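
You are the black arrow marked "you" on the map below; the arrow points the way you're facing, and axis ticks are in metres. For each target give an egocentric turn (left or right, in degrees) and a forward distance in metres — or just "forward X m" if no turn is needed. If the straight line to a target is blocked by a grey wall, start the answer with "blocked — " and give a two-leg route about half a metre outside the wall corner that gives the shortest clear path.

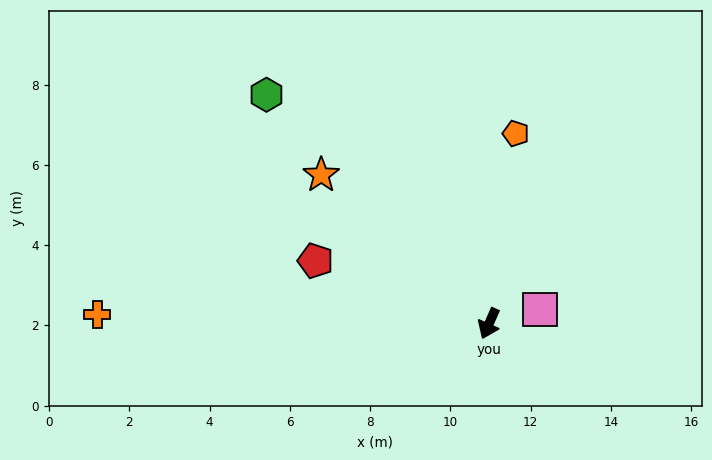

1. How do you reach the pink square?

turn left 129°, forward 1.3 m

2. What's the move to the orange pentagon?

turn right 164°, forward 4.8 m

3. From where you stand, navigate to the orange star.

turn right 108°, forward 5.6 m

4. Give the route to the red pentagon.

turn right 86°, forward 4.6 m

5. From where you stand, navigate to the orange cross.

turn right 68°, forward 9.8 m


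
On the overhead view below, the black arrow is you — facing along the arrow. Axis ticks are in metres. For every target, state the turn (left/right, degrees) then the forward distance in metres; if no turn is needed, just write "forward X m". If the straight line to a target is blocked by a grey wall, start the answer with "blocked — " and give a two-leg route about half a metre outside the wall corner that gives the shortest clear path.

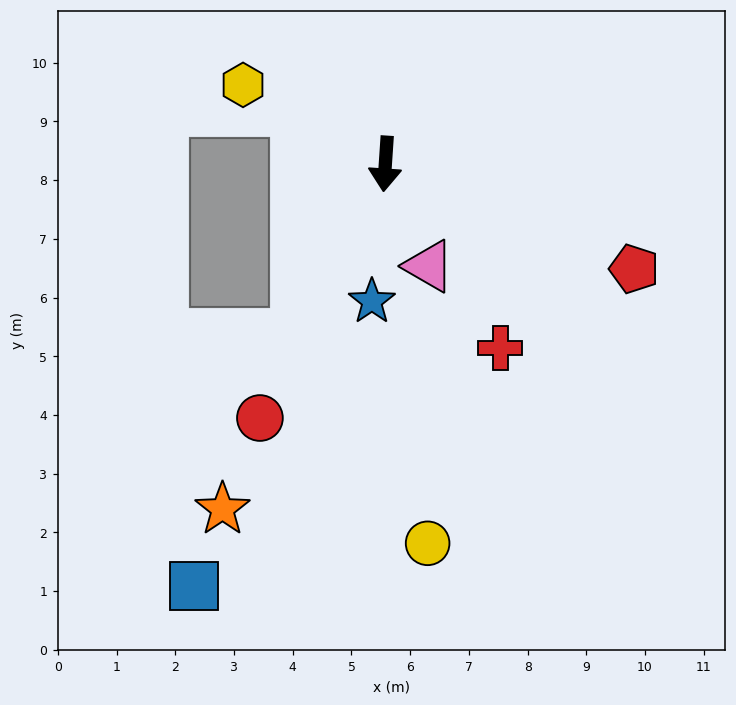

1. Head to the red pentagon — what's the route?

turn left 71°, forward 4.6 m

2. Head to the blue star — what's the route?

forward 2.4 m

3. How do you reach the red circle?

turn right 22°, forward 4.8 m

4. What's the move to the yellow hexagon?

turn right 115°, forward 2.8 m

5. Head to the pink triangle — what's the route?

turn left 27°, forward 1.9 m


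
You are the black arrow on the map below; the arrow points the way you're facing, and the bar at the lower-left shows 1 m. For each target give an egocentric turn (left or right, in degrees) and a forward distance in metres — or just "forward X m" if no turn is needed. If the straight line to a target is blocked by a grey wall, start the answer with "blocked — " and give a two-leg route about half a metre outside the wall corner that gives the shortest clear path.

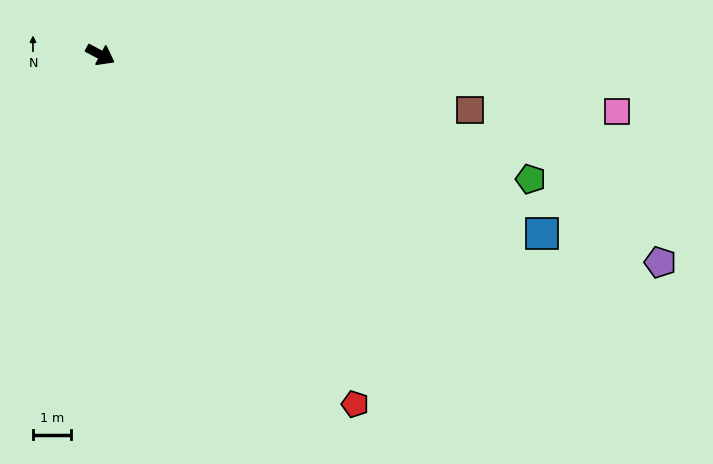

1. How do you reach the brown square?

turn left 20°, forward 9.8 m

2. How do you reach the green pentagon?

turn left 12°, forward 11.7 m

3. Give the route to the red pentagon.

turn right 26°, forward 11.3 m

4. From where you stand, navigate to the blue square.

turn left 6°, forward 12.5 m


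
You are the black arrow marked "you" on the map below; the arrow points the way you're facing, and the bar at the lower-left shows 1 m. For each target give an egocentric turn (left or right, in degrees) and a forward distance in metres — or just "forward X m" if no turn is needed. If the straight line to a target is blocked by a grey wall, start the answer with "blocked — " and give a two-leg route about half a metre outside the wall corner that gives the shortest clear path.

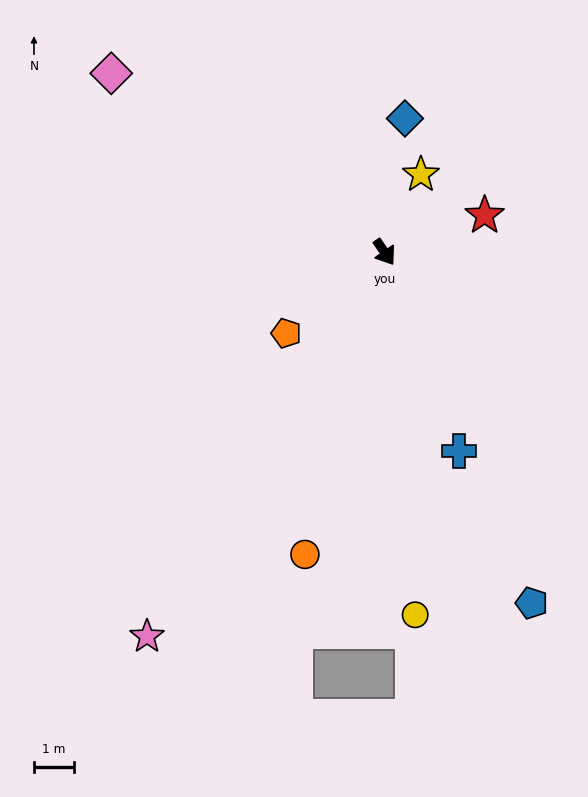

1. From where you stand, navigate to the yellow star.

turn left 121°, forward 2.1 m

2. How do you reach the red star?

turn left 76°, forward 2.6 m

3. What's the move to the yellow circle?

turn right 30°, forward 9.0 m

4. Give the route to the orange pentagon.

turn right 85°, forward 3.2 m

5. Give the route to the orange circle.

turn right 49°, forward 7.7 m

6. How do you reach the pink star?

turn right 66°, forward 11.2 m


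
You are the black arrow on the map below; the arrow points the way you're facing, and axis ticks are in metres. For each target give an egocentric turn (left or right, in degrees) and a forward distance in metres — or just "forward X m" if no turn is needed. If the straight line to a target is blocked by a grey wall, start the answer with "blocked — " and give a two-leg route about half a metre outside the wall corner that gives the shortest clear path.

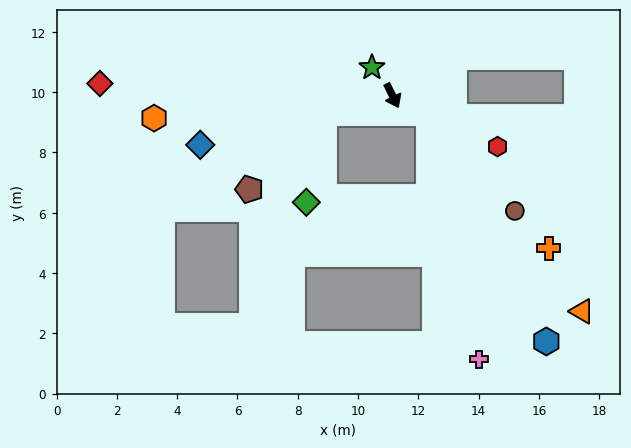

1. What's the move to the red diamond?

turn right 119°, forward 9.7 m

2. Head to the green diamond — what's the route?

blocked — turn right 102°, forward 2.3 m, then turn left 64°, forward 3.0 m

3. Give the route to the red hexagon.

turn left 38°, forward 3.9 m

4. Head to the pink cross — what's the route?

blocked — turn left 38°, forward 1.3 m, then turn right 53°, forward 8.3 m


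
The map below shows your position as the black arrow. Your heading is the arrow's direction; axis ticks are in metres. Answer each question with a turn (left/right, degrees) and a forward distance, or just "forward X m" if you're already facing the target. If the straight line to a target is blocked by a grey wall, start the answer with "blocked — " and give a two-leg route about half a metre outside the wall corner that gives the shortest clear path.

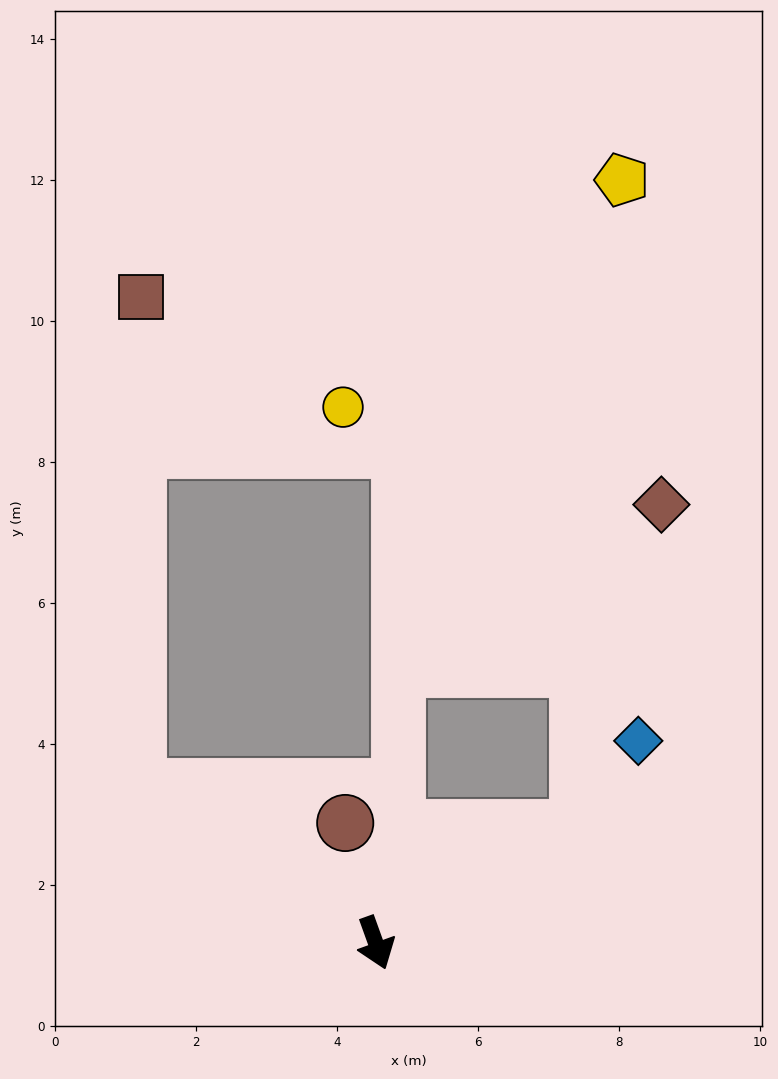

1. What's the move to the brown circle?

turn left 174°, forward 1.8 m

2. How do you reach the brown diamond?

blocked — turn left 99°, forward 3.3 m, then turn left 47°, forward 4.8 m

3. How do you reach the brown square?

blocked — turn right 142°, forward 4.0 m, then turn right 58°, forward 7.0 m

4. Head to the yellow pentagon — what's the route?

blocked — turn left 99°, forward 3.3 m, then turn left 57°, forward 9.2 m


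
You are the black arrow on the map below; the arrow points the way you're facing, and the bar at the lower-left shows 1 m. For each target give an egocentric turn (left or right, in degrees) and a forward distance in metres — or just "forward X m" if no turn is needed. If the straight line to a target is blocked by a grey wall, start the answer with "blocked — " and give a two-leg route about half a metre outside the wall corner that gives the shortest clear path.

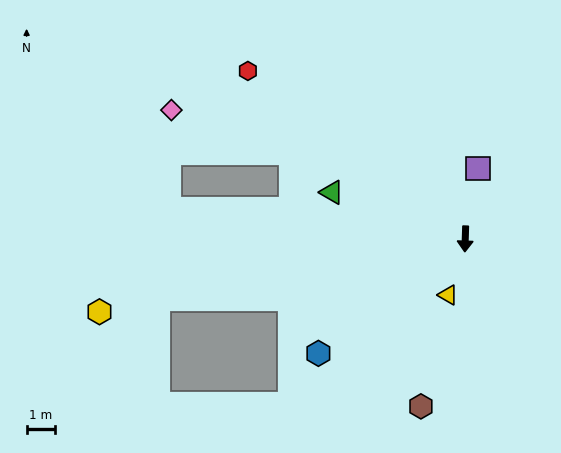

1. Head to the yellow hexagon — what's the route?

turn right 77°, forward 13.2 m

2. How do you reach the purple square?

turn left 172°, forward 2.5 m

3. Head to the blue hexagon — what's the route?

turn right 50°, forward 6.6 m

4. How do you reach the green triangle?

turn right 107°, forward 5.0 m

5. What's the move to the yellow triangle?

turn right 15°, forward 2.1 m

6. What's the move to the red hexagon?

turn right 126°, forward 9.7 m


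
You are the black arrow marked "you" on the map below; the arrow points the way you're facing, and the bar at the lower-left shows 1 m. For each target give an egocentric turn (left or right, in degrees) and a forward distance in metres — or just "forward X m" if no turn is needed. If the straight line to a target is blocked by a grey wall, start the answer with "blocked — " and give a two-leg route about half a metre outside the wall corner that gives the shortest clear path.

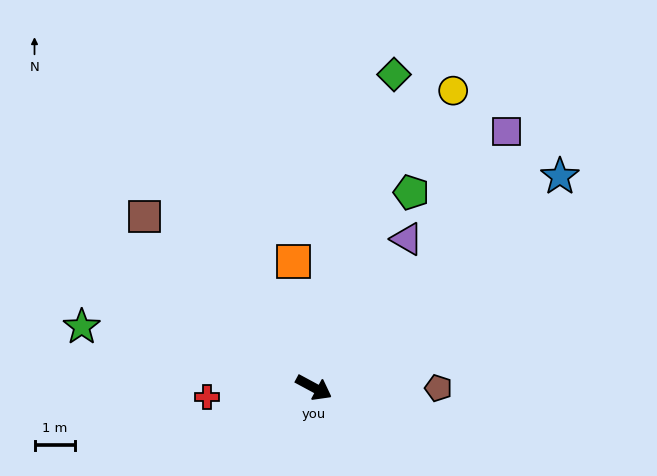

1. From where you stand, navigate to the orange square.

turn left 128°, forward 3.2 m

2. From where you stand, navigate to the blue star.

turn left 69°, forward 8.1 m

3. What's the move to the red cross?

turn right 147°, forward 2.7 m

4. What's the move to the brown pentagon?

turn left 28°, forward 3.1 m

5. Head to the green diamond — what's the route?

turn left 104°, forward 8.1 m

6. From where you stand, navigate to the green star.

turn right 166°, forward 6.0 m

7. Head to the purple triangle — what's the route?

turn left 86°, forward 4.4 m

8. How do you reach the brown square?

turn left 163°, forward 6.0 m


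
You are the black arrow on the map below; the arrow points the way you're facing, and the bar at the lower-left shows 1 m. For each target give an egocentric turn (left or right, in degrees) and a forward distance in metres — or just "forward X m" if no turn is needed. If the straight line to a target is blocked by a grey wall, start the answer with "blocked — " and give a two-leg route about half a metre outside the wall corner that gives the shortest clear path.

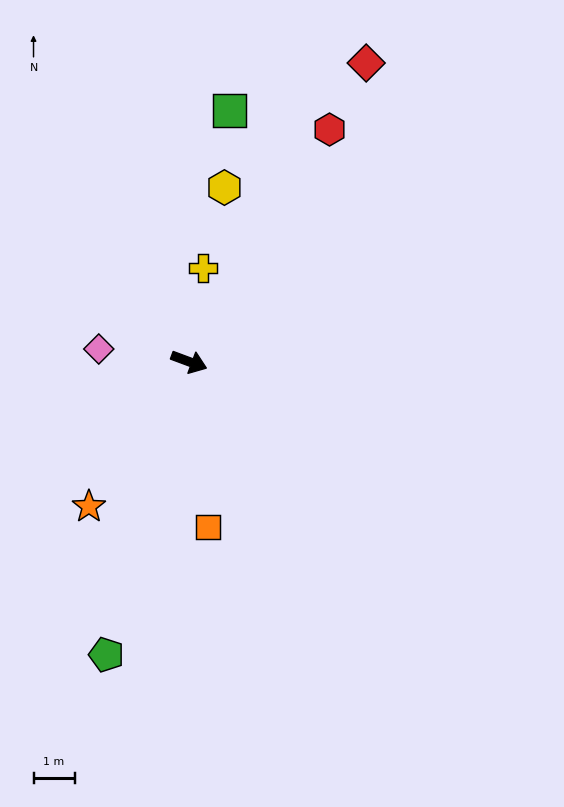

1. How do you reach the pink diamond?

turn right 168°, forward 2.2 m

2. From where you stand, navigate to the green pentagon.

turn right 85°, forward 7.4 m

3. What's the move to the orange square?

turn right 63°, forward 4.0 m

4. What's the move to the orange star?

turn right 104°, forward 4.3 m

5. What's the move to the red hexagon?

turn left 79°, forward 6.6 m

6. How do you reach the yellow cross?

turn left 102°, forward 2.3 m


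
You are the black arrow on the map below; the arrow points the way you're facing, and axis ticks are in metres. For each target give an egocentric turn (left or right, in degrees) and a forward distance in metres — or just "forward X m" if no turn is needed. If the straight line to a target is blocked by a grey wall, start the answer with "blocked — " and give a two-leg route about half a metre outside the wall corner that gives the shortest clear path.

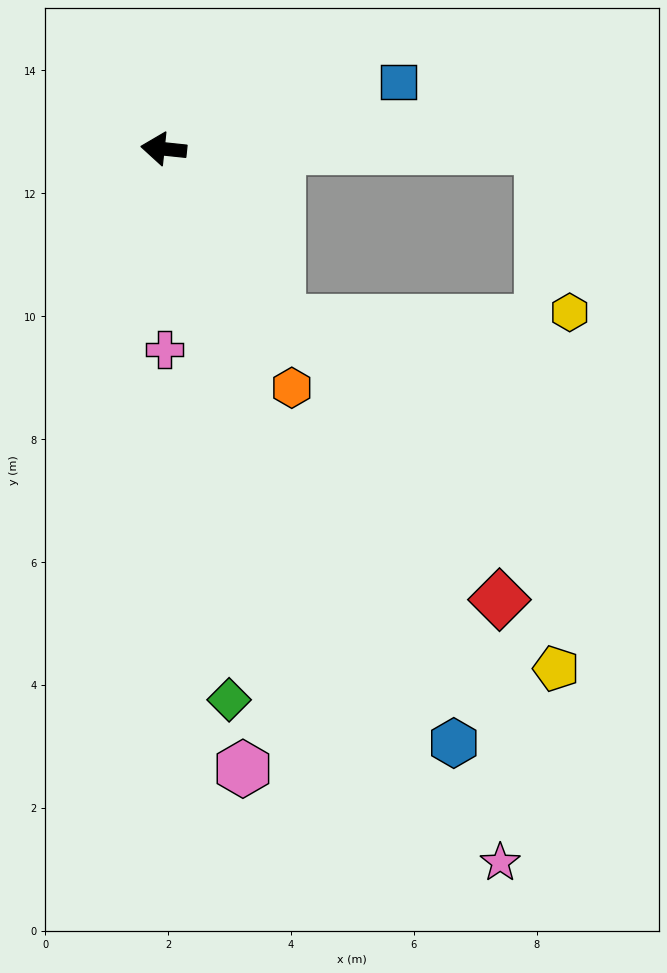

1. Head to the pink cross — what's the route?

turn left 96°, forward 3.3 m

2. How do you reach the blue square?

turn right 158°, forward 4.0 m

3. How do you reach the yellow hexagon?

blocked — turn right 174°, forward 6.1 m, then turn right 80°, forward 2.7 m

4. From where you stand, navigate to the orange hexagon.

turn left 124°, forward 4.4 m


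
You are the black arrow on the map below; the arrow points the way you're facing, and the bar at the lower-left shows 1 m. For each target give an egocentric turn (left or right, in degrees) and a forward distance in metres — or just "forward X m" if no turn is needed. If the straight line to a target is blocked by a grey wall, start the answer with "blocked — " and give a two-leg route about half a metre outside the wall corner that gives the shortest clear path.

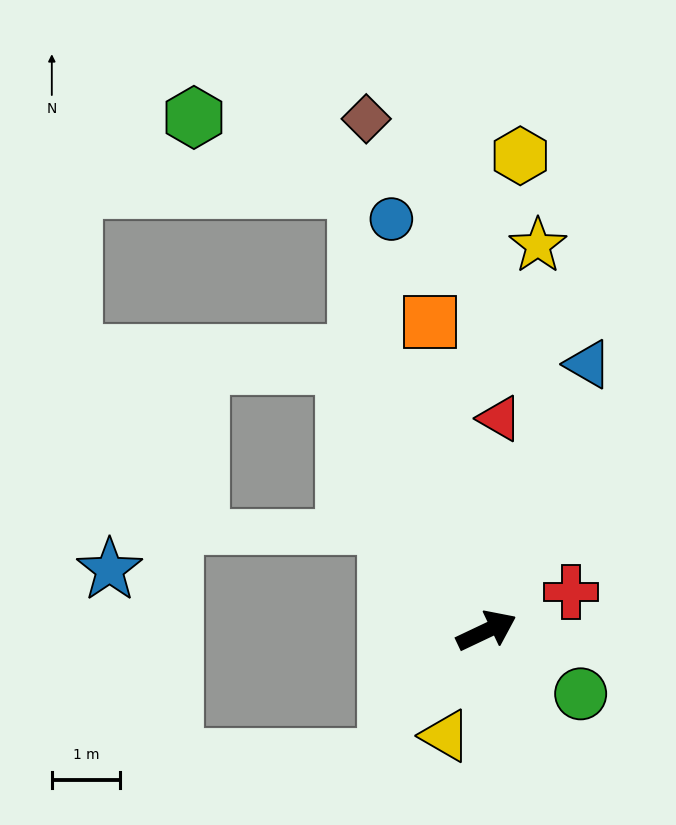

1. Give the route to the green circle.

turn right 59°, forward 1.7 m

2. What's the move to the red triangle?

turn left 61°, forward 3.1 m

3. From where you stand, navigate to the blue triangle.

turn left 44°, forward 4.2 m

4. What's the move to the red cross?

forward 1.4 m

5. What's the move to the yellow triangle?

turn right 137°, forward 1.7 m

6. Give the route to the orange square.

turn left 75°, forward 4.6 m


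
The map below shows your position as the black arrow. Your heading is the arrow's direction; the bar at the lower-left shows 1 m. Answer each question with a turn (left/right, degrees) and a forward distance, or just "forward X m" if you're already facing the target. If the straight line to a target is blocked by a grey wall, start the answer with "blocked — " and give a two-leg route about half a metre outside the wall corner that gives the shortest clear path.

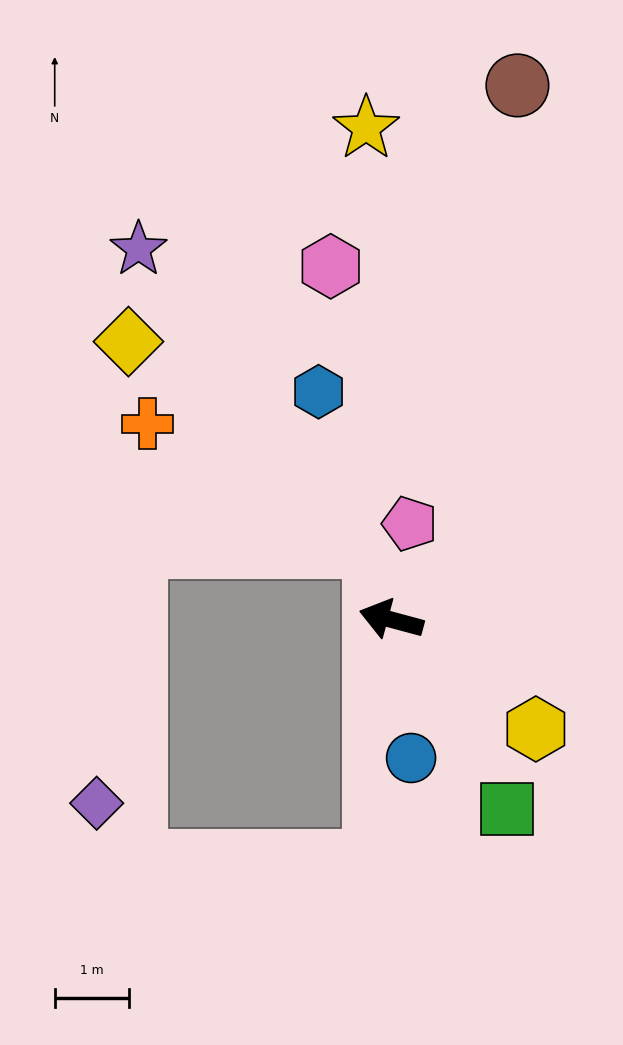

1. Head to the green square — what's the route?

turn left 136°, forward 3.0 m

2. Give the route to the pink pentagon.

turn right 86°, forward 1.3 m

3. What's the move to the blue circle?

turn left 113°, forward 1.9 m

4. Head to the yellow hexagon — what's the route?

turn left 158°, forward 2.4 m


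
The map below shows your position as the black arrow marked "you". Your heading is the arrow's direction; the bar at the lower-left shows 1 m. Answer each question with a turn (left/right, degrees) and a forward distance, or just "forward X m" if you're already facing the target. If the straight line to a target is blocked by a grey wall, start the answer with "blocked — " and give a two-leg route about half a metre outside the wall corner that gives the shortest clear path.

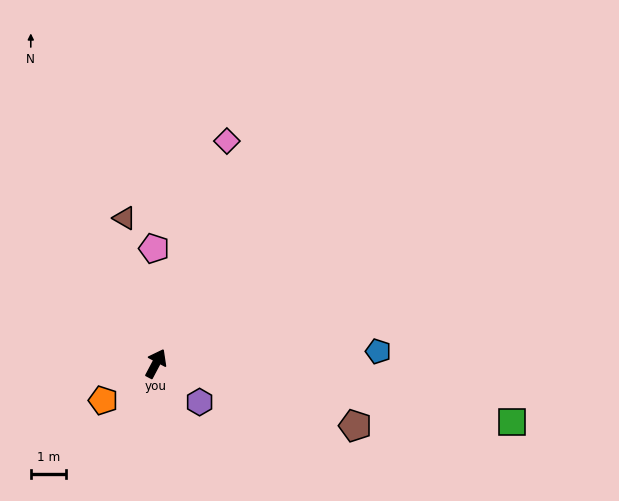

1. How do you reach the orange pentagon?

turn left 153°, forward 1.8 m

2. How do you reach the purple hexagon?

turn right 104°, forward 1.6 m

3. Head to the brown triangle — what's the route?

turn left 40°, forward 4.2 m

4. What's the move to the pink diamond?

turn left 10°, forward 6.6 m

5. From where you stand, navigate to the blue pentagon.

turn right 59°, forward 6.3 m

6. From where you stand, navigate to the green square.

turn right 71°, forward 10.2 m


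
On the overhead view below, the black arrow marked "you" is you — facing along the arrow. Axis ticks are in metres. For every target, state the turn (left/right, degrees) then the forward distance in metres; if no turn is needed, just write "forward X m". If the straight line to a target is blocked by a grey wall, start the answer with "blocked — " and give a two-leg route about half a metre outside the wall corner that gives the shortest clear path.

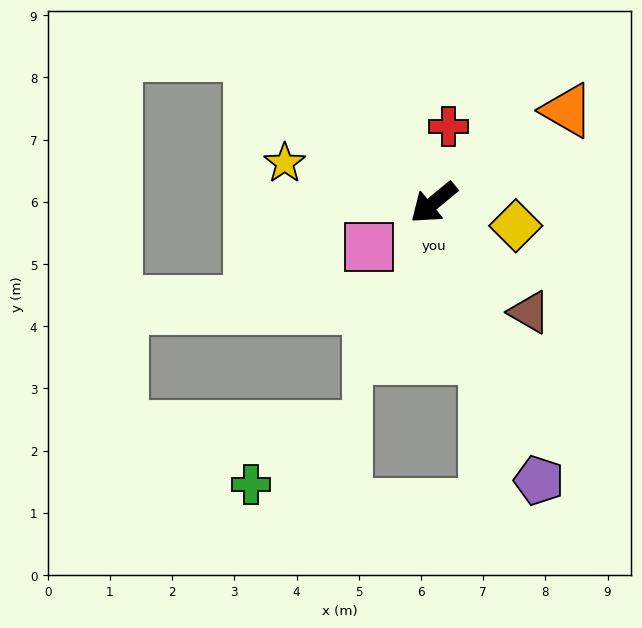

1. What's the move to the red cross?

turn right 141°, forward 1.3 m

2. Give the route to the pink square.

turn right 5°, forward 1.3 m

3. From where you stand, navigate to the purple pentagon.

turn left 71°, forward 4.8 m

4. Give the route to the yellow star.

turn right 54°, forward 2.5 m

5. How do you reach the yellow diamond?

turn left 125°, forward 1.4 m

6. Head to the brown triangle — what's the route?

turn left 92°, forward 2.3 m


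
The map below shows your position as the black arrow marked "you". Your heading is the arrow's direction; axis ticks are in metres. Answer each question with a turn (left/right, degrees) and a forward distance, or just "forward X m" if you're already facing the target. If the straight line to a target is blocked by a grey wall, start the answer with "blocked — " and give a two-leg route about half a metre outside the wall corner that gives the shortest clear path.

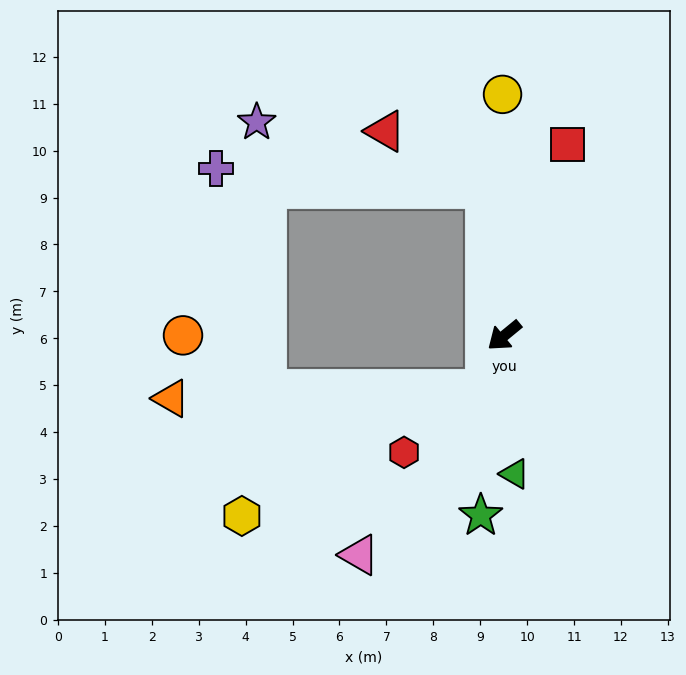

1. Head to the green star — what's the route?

turn left 43°, forward 3.9 m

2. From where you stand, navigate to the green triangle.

turn left 55°, forward 3.0 m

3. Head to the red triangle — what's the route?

blocked — turn right 122°, forward 3.1 m, then turn left 52°, forward 2.5 m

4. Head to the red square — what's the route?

turn right 148°, forward 4.3 m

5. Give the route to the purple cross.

blocked — turn right 122°, forward 3.1 m, then turn left 78°, forward 5.7 m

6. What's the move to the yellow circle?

turn right 129°, forward 5.1 m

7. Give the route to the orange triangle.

blocked — turn left 30°, forward 1.2 m, then turn right 68°, forward 6.7 m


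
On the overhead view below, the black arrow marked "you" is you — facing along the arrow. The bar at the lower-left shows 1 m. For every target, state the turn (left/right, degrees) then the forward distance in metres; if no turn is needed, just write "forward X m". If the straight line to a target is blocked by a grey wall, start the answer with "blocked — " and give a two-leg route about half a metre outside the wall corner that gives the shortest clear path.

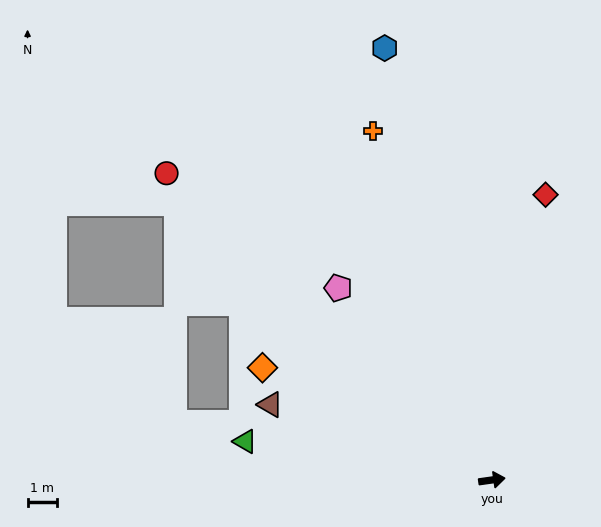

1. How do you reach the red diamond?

turn left 71°, forward 9.9 m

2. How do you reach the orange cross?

turn left 101°, forward 12.6 m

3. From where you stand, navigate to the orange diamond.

turn left 146°, forward 8.7 m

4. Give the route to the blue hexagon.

turn left 96°, forward 15.2 m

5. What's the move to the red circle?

turn left 129°, forward 15.3 m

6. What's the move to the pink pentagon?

turn left 121°, forward 8.4 m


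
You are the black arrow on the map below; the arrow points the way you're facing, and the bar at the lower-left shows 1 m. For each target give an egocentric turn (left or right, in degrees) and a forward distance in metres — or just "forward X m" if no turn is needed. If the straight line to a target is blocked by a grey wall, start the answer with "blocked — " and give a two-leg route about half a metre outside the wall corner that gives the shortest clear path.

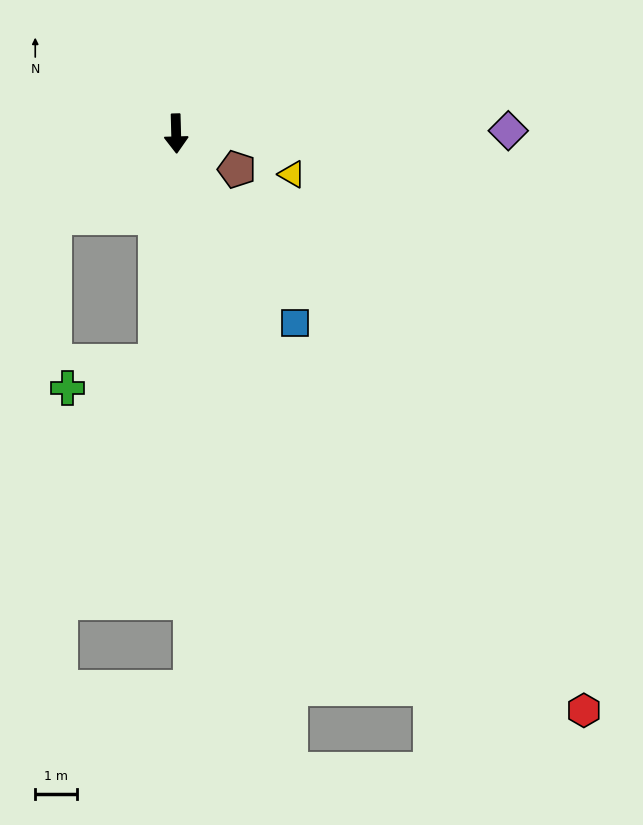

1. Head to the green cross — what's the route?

blocked — turn right 6°, forward 5.4 m, then turn right 69°, forward 2.2 m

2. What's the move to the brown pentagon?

turn left 58°, forward 1.7 m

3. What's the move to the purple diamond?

turn left 89°, forward 7.9 m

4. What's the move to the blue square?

turn left 31°, forward 5.3 m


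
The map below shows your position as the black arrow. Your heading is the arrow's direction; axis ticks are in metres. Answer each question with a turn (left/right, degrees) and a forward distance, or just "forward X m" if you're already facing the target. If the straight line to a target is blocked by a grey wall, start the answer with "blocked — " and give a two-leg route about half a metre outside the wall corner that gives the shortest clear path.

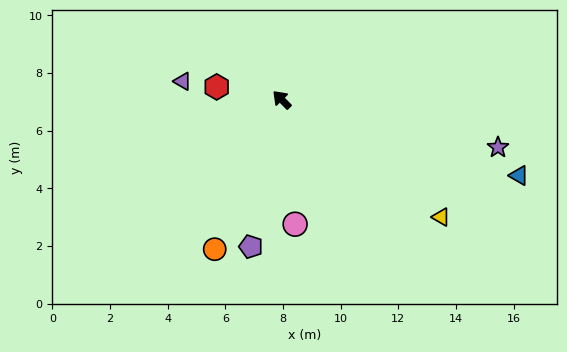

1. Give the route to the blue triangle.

turn right 152°, forward 8.6 m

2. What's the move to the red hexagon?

turn left 34°, forward 2.3 m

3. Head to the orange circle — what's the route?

turn left 111°, forward 5.7 m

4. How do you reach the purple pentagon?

turn left 124°, forward 5.2 m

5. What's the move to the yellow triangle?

turn right 171°, forward 6.9 m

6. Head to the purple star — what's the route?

turn right 147°, forward 7.7 m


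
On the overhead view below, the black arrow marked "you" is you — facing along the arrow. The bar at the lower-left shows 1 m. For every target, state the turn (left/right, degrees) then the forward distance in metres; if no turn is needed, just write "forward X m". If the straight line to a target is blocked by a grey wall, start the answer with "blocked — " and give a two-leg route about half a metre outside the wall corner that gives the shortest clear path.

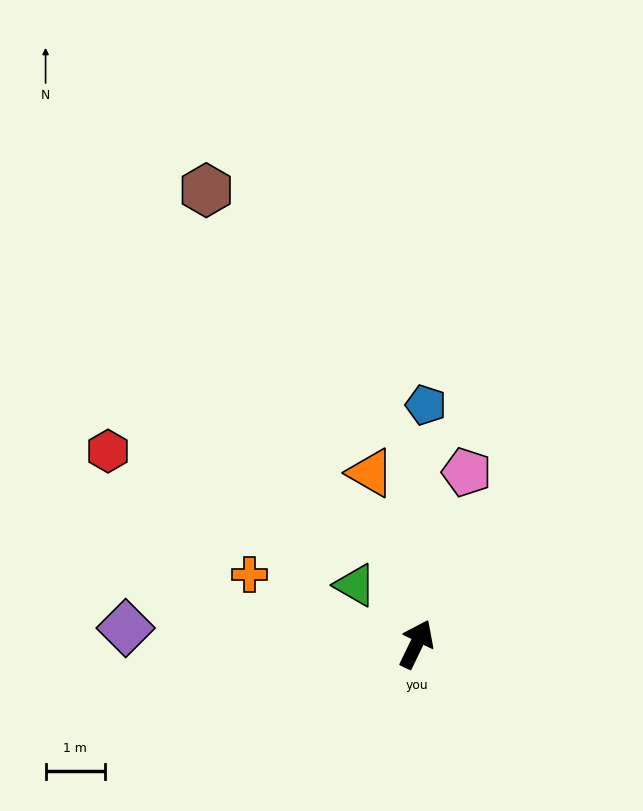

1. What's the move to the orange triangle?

turn left 41°, forward 3.0 m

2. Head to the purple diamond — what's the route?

turn left 113°, forward 4.9 m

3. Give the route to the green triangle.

turn left 72°, forward 1.4 m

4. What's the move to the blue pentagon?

turn left 24°, forward 4.0 m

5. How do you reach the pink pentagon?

turn left 10°, forward 3.0 m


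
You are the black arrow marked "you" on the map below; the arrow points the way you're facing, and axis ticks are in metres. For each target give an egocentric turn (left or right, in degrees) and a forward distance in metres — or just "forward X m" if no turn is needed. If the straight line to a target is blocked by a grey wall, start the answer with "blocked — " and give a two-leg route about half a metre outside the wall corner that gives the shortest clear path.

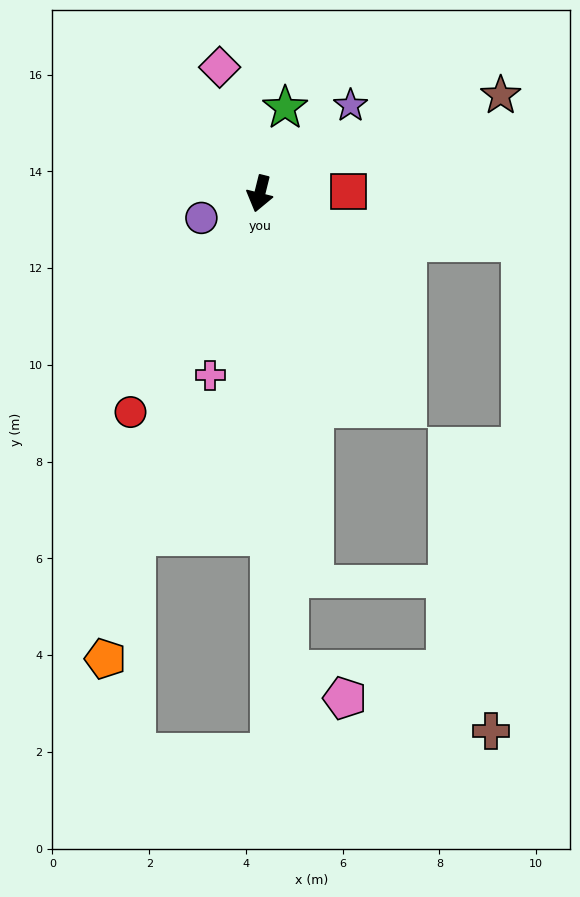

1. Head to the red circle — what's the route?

turn right 17°, forward 5.2 m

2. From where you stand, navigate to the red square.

turn left 105°, forward 1.8 m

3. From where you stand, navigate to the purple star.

turn left 148°, forward 2.6 m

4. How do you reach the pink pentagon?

blocked — turn left 17°, forward 9.9 m, then turn left 61°, forward 1.3 m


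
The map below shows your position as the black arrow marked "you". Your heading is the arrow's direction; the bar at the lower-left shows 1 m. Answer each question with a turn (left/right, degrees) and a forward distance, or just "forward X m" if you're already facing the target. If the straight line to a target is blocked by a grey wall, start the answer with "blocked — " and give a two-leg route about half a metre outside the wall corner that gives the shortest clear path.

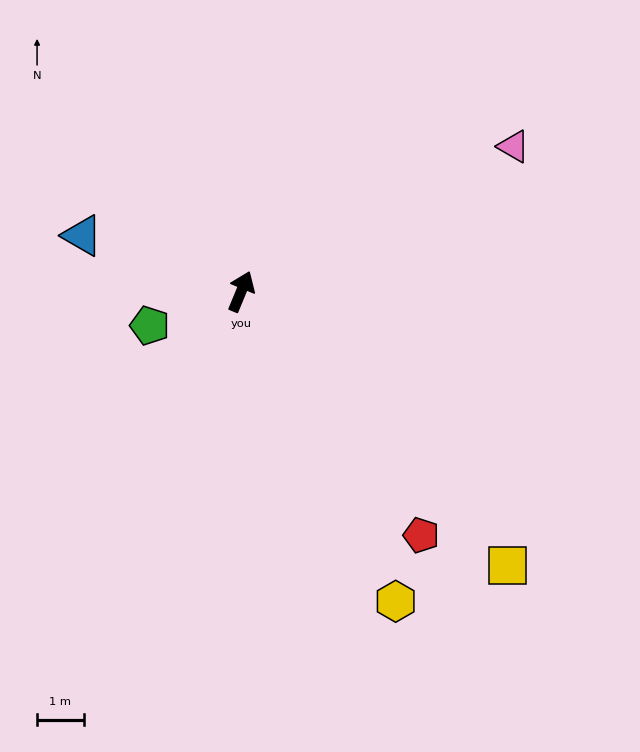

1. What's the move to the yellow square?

turn right 113°, forward 8.2 m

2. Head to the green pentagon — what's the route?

turn left 133°, forward 2.1 m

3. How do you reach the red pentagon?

turn right 121°, forward 6.5 m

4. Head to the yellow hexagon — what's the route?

turn right 131°, forward 7.4 m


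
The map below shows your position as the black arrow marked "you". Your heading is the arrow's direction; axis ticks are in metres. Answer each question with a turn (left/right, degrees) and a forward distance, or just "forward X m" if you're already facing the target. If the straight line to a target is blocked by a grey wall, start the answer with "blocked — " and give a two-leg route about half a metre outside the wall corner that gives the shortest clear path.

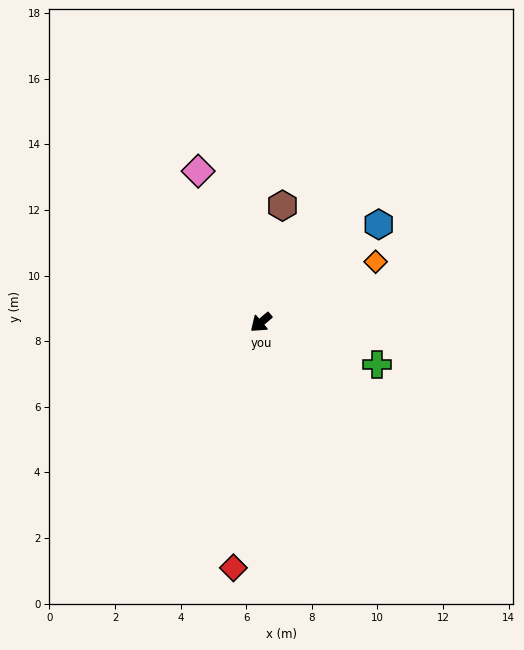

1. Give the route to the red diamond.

turn left 43°, forward 7.5 m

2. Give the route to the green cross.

turn left 120°, forward 3.8 m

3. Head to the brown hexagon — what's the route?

turn right 141°, forward 3.6 m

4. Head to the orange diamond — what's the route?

turn left 167°, forward 4.0 m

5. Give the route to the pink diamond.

turn right 108°, forward 5.0 m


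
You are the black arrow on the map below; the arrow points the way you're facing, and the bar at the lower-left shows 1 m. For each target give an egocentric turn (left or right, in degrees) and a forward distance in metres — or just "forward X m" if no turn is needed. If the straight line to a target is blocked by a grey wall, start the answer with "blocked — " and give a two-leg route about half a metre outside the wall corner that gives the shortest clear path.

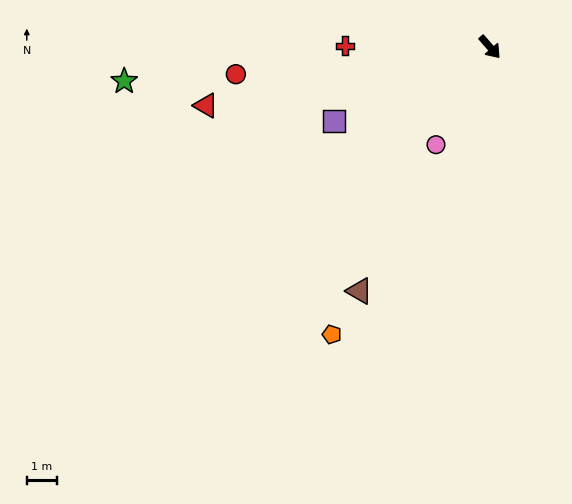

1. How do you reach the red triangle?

turn right 119°, forward 9.7 m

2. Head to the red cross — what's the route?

turn right 132°, forward 4.8 m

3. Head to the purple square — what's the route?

turn right 106°, forward 5.8 m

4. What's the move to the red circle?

turn right 125°, forward 8.5 m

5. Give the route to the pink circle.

turn right 70°, forward 3.7 m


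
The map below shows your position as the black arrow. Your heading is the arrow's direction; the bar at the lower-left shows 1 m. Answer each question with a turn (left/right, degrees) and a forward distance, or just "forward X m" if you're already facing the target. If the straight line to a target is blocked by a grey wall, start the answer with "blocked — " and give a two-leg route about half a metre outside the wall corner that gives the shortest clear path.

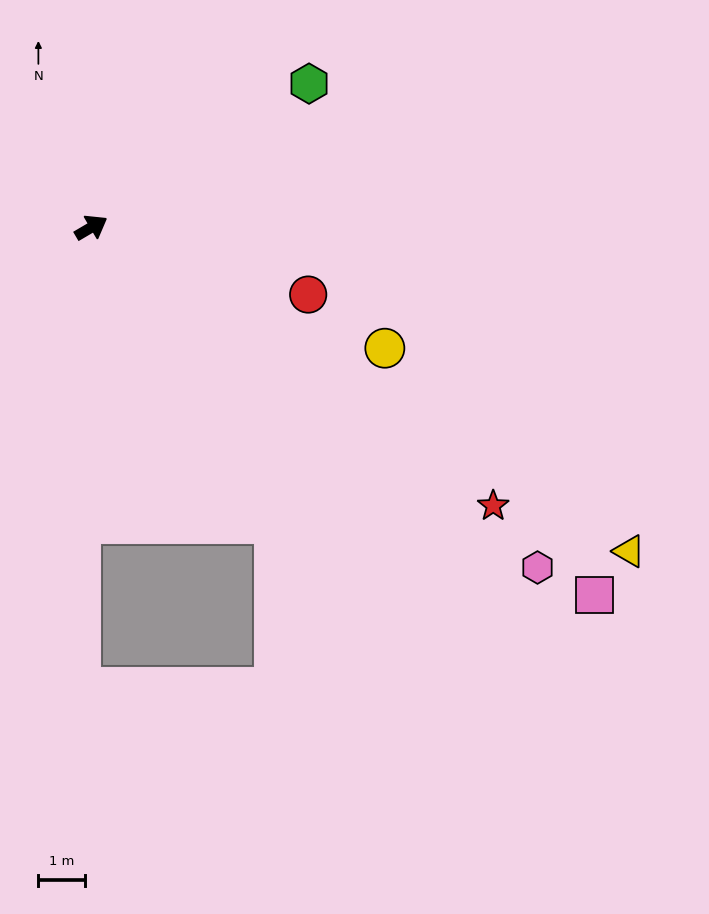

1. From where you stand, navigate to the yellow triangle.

turn right 62°, forward 13.5 m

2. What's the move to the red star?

turn right 65°, forward 10.5 m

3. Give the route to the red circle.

turn right 48°, forward 4.9 m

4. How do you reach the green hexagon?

turn left 3°, forward 5.6 m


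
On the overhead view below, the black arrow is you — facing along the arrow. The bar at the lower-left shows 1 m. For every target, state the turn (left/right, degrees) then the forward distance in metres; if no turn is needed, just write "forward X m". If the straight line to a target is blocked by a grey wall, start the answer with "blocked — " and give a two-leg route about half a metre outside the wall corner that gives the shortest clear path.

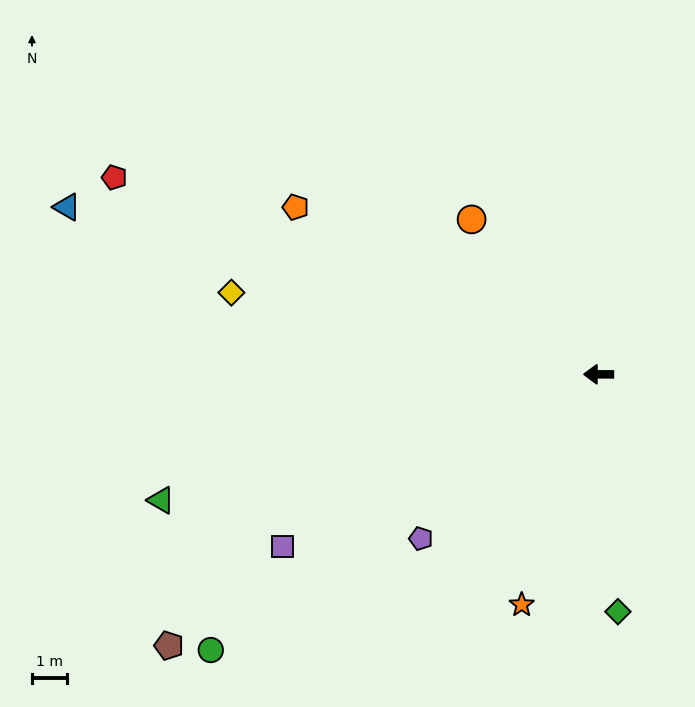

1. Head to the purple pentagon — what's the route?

turn left 43°, forward 7.0 m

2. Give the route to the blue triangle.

turn right 17°, forward 16.1 m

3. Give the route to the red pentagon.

turn right 22°, forward 15.1 m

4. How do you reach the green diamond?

turn left 95°, forward 6.9 m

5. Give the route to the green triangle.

turn left 16°, forward 13.1 m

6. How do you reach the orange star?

turn left 72°, forward 7.0 m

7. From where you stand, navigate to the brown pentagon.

turn left 33°, forward 14.6 m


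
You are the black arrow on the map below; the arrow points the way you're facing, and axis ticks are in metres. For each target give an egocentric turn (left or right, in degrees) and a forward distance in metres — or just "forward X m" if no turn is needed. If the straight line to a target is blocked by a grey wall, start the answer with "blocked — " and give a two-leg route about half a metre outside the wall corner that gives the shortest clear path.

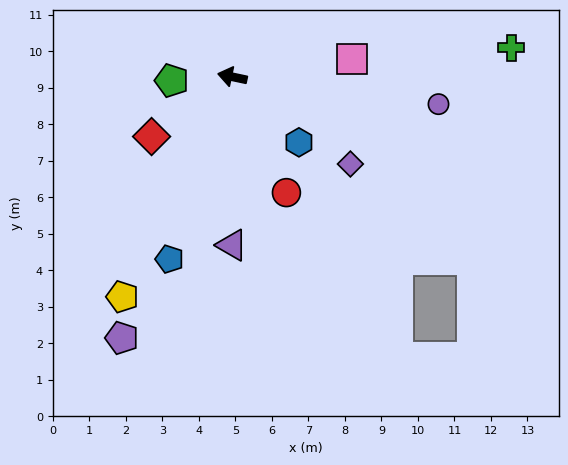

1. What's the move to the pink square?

turn right 160°, forward 3.3 m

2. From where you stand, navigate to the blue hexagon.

turn left 147°, forward 2.6 m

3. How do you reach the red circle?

turn left 127°, forward 3.5 m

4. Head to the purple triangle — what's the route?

turn left 102°, forward 4.6 m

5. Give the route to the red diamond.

turn left 48°, forward 2.8 m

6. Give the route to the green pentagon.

turn left 15°, forward 1.7 m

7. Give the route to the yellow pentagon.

turn left 75°, forward 6.7 m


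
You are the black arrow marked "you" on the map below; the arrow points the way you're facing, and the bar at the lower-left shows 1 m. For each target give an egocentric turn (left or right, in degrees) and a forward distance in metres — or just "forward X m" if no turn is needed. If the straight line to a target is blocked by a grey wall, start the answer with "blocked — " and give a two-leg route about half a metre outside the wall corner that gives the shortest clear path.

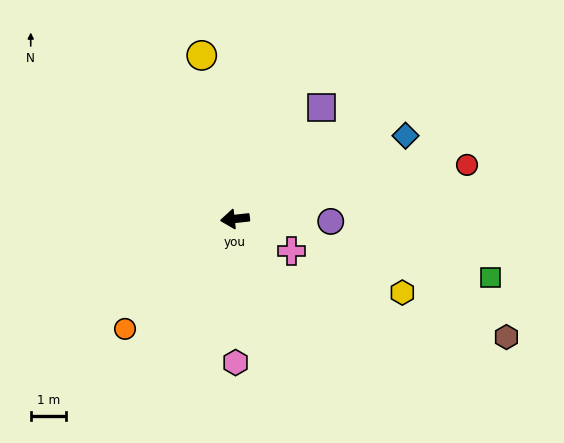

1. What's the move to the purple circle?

turn left 172°, forward 2.7 m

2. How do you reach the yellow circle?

turn right 85°, forward 4.7 m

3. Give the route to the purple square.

turn right 134°, forward 4.0 m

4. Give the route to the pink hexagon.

turn left 84°, forward 4.1 m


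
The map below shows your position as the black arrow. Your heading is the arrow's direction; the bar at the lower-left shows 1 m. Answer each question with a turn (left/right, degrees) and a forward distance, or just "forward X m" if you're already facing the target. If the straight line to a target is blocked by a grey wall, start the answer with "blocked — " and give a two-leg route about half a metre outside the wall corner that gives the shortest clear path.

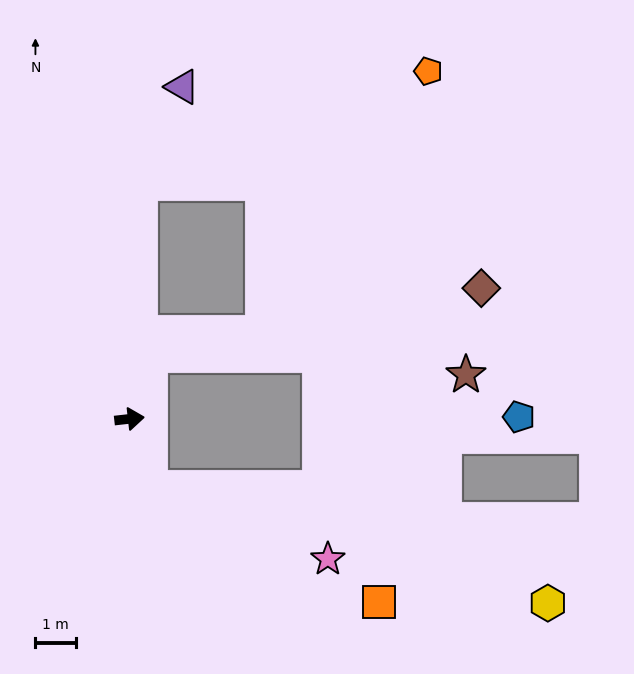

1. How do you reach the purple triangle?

blocked — turn left 81°, forward 5.8 m, then turn right 21°, forward 2.6 m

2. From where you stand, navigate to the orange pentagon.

blocked — turn left 81°, forward 5.8 m, then turn right 66°, forward 7.6 m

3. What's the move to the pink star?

blocked — turn right 79°, forward 1.8 m, then turn left 51°, forward 4.7 m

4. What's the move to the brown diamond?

blocked — turn left 65°, forward 1.6 m, then turn right 60°, forward 8.3 m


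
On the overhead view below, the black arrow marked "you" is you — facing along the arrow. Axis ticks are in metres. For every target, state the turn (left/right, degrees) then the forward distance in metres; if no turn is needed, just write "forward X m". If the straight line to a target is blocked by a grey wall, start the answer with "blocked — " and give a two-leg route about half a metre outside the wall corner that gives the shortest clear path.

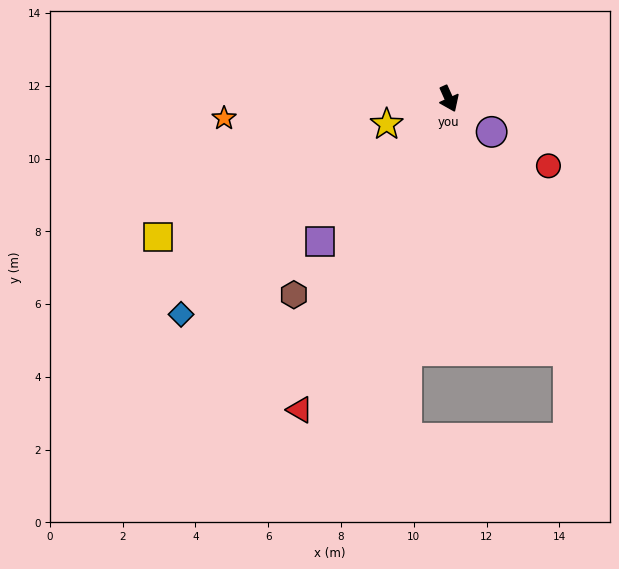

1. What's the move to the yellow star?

turn right 92°, forward 1.8 m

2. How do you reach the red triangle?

turn right 50°, forward 9.5 m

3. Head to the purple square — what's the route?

turn right 66°, forward 5.3 m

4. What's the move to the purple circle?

turn left 28°, forward 1.5 m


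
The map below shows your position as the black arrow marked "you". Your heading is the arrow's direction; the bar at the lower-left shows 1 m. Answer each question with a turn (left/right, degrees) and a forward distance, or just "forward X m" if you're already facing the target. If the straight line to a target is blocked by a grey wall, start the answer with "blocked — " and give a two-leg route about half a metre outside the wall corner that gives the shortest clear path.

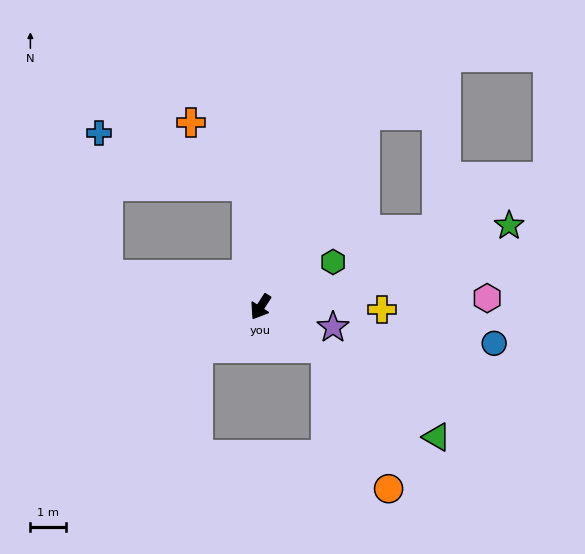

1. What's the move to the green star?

turn left 141°, forward 7.4 m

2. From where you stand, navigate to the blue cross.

blocked — turn right 141°, forward 3.4 m, then turn left 64°, forward 4.4 m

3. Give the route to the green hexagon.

turn left 155°, forward 2.4 m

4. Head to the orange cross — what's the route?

blocked — turn right 141°, forward 3.4 m, then turn left 35°, forward 2.4 m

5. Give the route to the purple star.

turn left 107°, forward 2.1 m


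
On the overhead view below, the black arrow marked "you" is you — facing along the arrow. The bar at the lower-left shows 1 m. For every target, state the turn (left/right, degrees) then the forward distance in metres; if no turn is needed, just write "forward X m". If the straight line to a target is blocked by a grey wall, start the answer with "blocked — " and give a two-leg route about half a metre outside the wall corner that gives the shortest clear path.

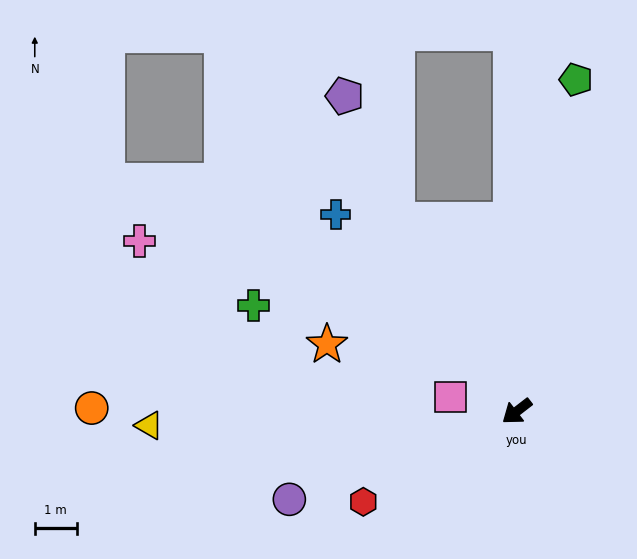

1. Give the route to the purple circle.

turn right 17°, forward 5.8 m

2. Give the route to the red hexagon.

turn right 7°, forward 4.2 m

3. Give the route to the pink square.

turn right 50°, forward 1.6 m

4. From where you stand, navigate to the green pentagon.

turn right 138°, forward 8.0 m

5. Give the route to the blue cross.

turn right 85°, forward 6.3 m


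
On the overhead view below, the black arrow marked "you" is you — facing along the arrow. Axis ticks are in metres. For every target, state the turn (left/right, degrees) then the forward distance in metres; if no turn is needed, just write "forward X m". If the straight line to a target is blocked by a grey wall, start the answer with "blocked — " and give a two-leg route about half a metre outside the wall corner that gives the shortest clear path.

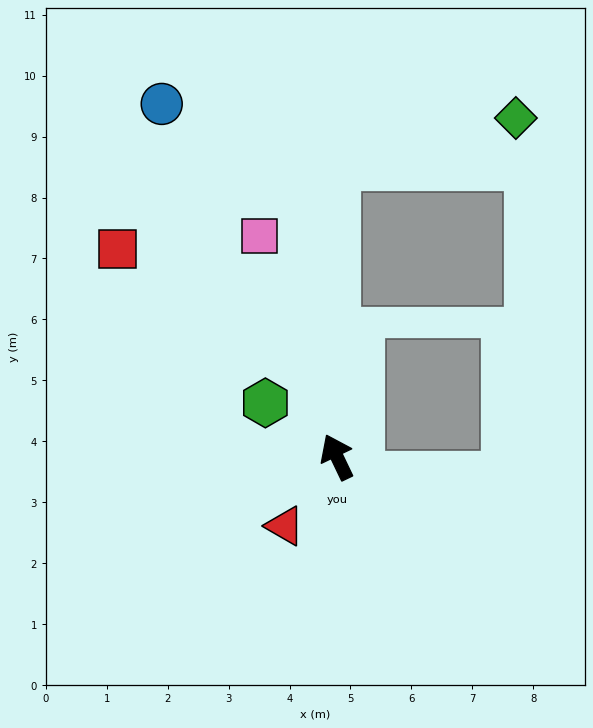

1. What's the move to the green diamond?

blocked — turn right 25°, forward 4.8 m, then turn right 76°, forward 3.1 m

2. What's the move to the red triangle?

turn left 117°, forward 1.4 m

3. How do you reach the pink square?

turn right 6°, forward 3.8 m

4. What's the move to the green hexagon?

turn left 27°, forward 1.5 m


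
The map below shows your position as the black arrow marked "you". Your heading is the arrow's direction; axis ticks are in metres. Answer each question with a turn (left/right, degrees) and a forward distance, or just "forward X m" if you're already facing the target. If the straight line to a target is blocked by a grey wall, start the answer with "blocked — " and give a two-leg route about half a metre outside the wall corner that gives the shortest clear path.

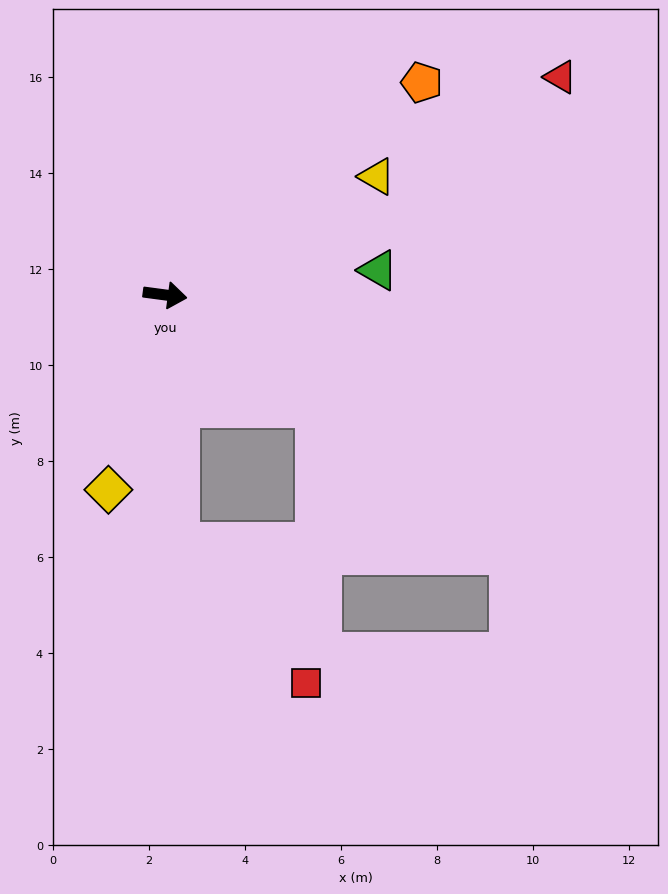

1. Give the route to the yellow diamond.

turn right 99°, forward 4.2 m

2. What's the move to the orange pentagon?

turn left 47°, forward 6.9 m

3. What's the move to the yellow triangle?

turn left 37°, forward 5.1 m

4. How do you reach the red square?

blocked — turn right 79°, forward 5.2 m, then turn left 39°, forward 3.9 m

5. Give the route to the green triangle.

turn left 14°, forward 4.5 m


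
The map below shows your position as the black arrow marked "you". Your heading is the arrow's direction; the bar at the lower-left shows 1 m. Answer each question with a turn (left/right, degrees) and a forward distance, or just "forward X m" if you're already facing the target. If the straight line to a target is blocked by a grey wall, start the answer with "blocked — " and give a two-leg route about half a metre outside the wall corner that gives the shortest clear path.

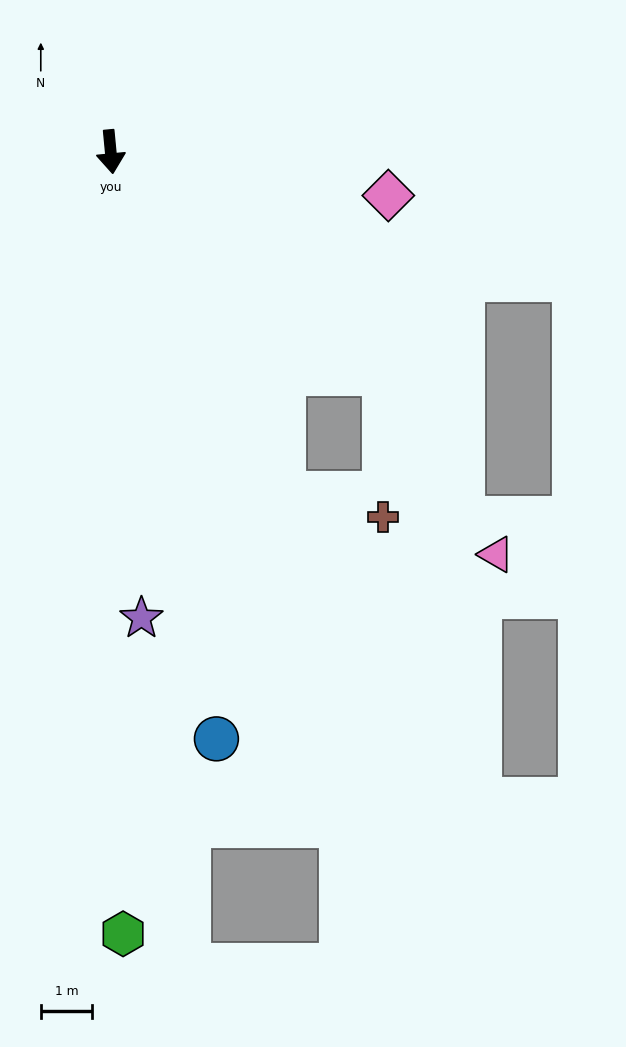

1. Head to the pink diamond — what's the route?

turn left 76°, forward 5.4 m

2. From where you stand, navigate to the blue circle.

turn left 5°, forward 11.5 m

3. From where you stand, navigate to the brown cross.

blocked — turn left 21°, forward 7.4 m, then turn left 50°, forward 2.0 m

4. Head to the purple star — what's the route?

forward 9.0 m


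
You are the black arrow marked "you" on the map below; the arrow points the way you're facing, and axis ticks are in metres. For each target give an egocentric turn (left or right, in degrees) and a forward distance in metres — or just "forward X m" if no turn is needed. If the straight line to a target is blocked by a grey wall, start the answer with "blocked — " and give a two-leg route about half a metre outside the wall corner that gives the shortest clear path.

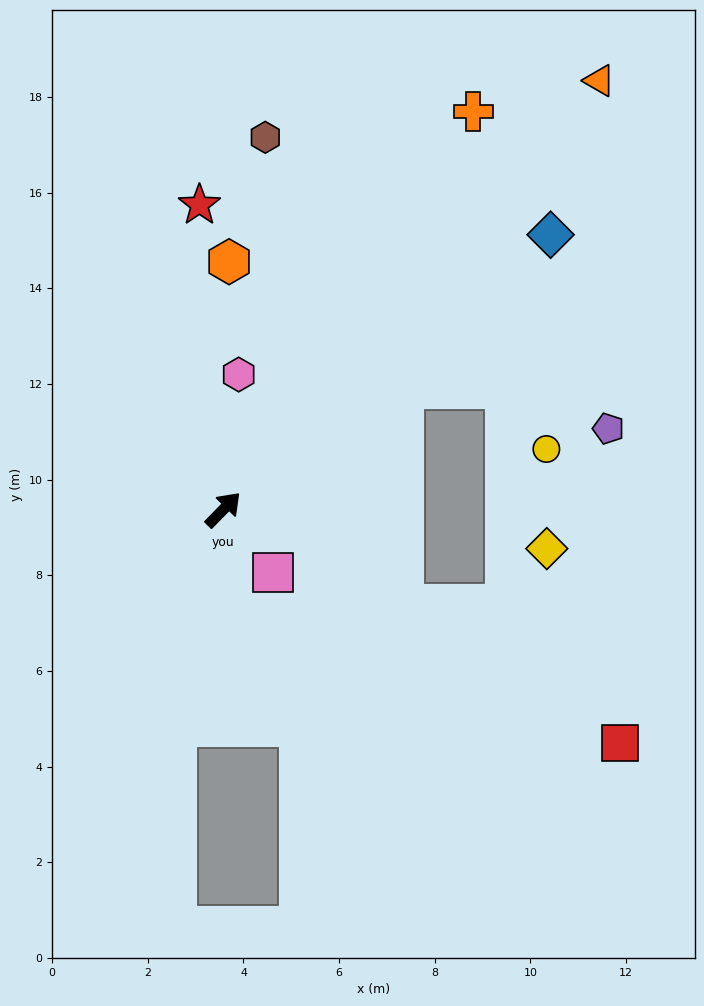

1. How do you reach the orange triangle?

turn left 3°, forward 11.9 m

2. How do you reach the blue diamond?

turn right 6°, forward 8.9 m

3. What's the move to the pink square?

turn right 97°, forward 1.7 m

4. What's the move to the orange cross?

turn left 12°, forward 9.8 m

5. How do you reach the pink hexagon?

turn left 38°, forward 2.8 m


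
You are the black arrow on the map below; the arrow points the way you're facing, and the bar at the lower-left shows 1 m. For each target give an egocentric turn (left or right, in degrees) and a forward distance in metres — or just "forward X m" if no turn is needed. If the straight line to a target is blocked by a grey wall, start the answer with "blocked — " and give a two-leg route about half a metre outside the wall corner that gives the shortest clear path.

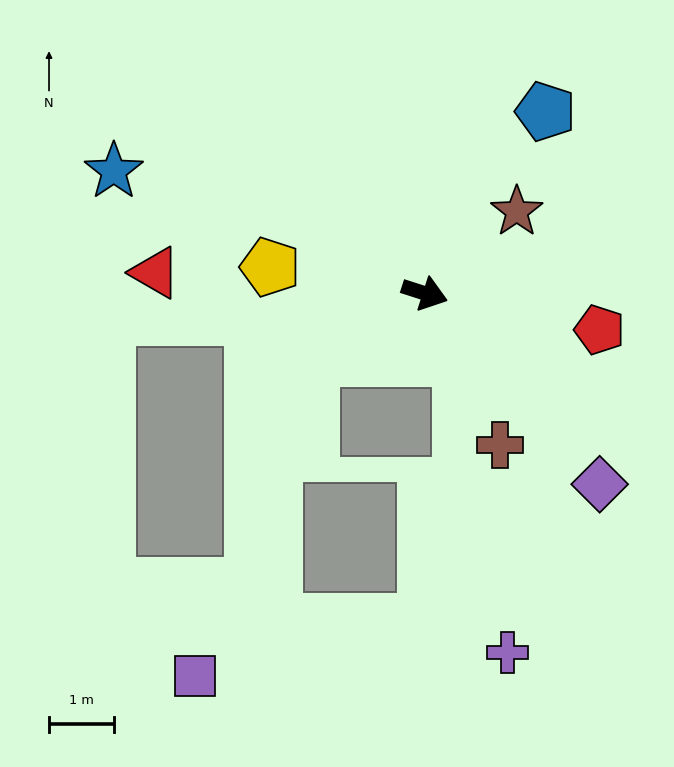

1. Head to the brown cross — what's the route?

turn right 46°, forward 2.6 m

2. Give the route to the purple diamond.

turn right 30°, forward 4.0 m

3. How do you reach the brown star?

turn left 59°, forward 1.9 m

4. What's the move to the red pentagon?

turn left 6°, forward 2.8 m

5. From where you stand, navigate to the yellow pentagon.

turn right 172°, forward 2.4 m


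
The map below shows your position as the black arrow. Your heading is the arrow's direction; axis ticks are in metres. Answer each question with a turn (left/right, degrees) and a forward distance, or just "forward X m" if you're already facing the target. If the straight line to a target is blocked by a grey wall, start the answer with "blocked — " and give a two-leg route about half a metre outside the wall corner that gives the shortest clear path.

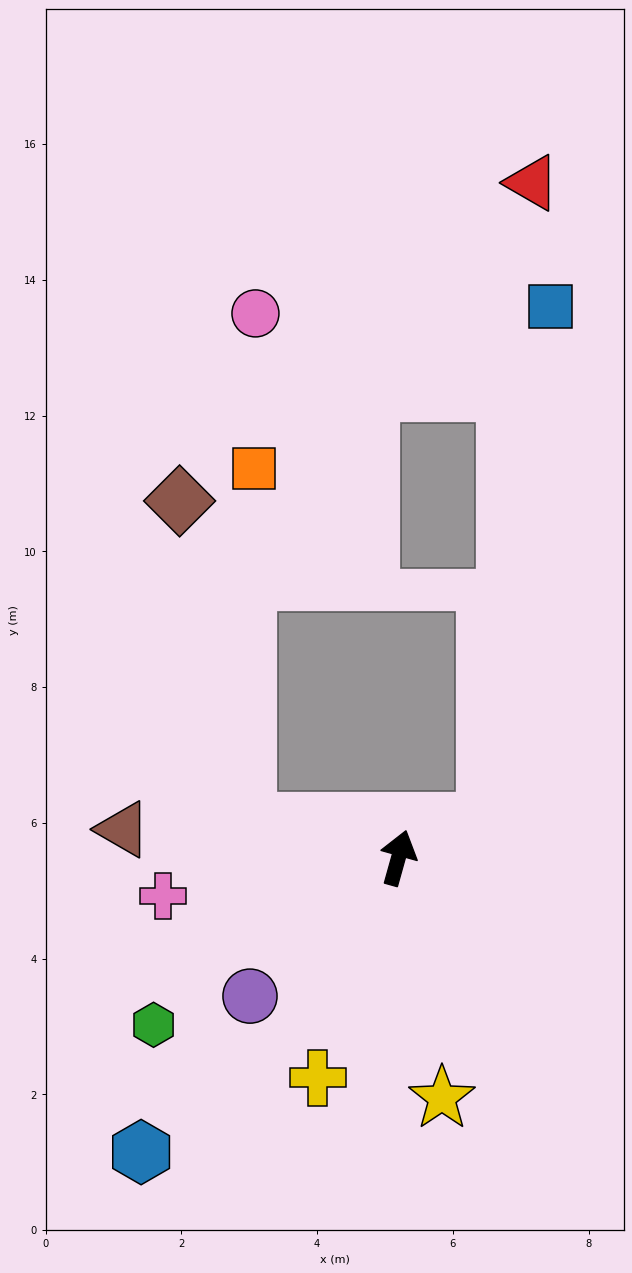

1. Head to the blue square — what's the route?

blocked — turn right 52°, forward 1.4 m, then turn left 60°, forward 7.7 m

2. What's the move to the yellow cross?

turn left 175°, forward 3.5 m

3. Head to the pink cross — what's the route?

turn left 115°, forward 3.5 m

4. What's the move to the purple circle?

turn left 149°, forward 3.0 m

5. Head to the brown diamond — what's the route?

blocked — turn left 92°, forward 2.3 m, then turn right 65°, forward 4.8 m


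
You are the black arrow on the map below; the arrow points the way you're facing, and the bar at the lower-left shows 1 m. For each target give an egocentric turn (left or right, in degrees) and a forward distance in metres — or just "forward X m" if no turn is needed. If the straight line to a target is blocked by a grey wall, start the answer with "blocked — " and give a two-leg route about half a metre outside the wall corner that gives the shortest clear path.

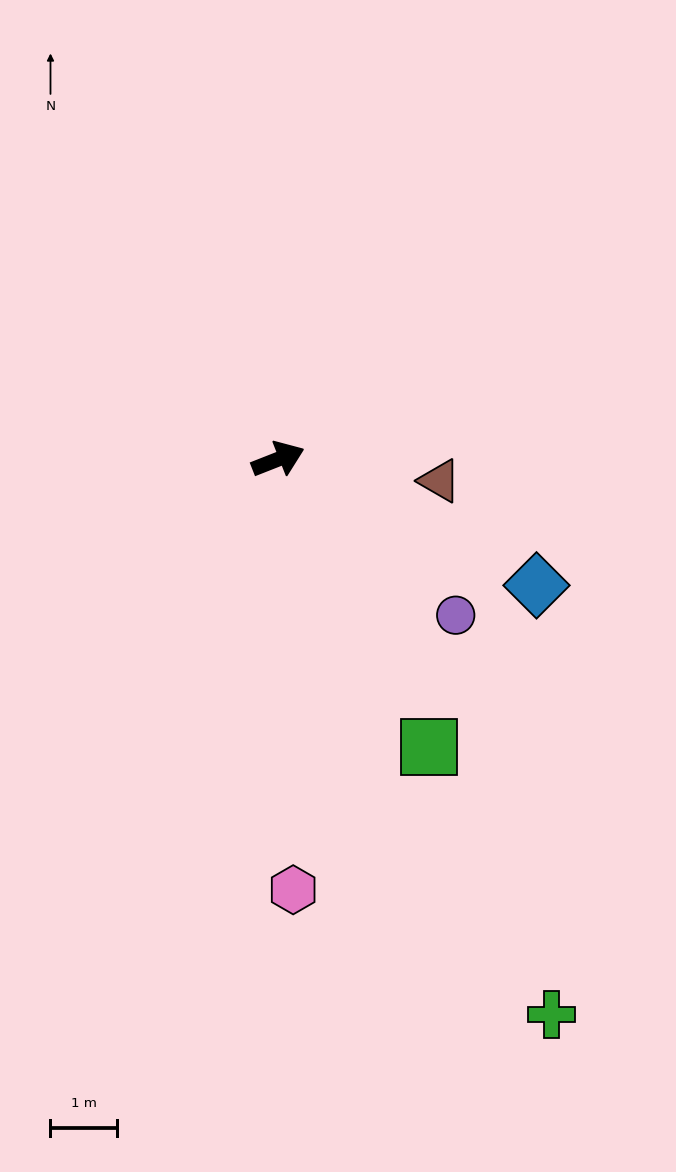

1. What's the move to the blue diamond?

turn right 48°, forward 4.3 m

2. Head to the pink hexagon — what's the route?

turn right 109°, forward 6.5 m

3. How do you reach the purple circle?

turn right 63°, forward 3.6 m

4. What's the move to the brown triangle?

turn right 29°, forward 2.5 m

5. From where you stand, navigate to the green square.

turn right 84°, forward 4.9 m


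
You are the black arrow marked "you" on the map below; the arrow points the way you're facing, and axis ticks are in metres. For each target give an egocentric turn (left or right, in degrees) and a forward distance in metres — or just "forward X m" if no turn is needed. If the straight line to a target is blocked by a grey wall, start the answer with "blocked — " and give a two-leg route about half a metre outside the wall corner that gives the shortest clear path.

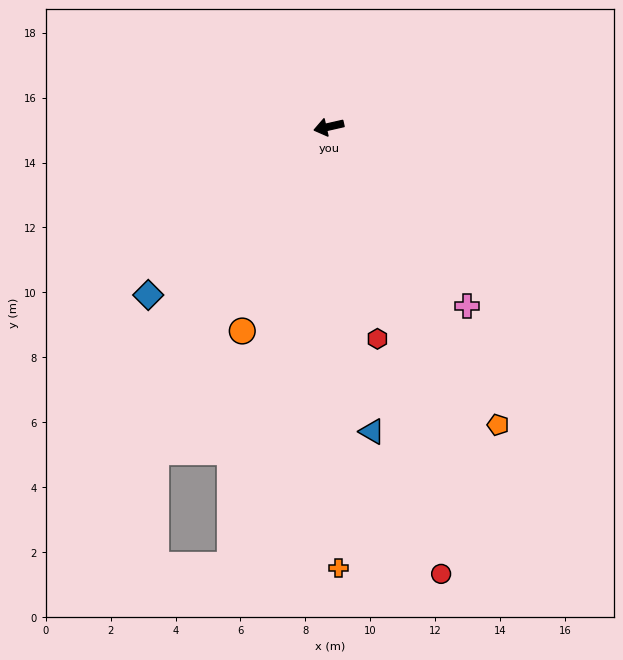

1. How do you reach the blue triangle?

turn left 85°, forward 9.5 m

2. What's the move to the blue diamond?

turn left 30°, forward 7.6 m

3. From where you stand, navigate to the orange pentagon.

turn left 107°, forward 10.6 m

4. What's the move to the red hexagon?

turn left 90°, forward 6.7 m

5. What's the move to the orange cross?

turn left 78°, forward 13.6 m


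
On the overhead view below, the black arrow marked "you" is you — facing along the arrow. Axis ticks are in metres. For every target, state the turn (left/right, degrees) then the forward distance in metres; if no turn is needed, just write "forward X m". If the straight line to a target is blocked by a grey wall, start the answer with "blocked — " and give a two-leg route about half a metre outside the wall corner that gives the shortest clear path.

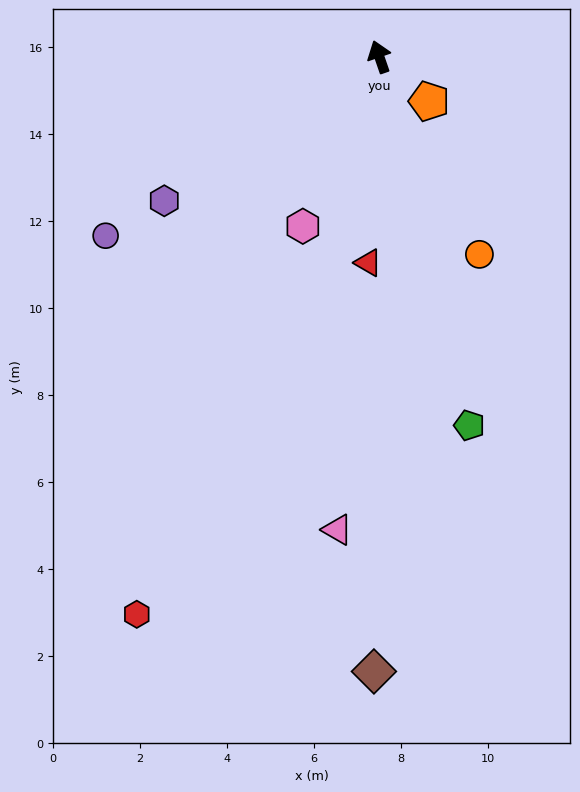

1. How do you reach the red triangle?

turn left 158°, forward 4.7 m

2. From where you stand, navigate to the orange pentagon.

turn right 151°, forward 1.5 m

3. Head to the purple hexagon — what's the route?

turn left 105°, forward 5.9 m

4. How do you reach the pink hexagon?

turn left 137°, forward 4.3 m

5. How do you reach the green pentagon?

turn left 175°, forward 8.7 m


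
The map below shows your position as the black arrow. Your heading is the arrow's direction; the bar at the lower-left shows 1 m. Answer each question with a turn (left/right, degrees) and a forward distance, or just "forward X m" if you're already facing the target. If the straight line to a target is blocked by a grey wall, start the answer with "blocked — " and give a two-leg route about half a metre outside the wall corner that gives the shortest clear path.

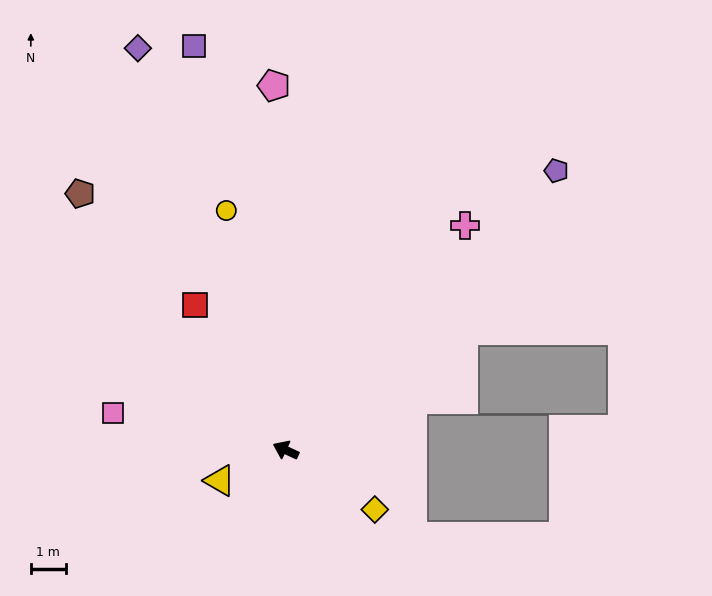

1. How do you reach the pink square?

turn left 13°, forward 5.1 m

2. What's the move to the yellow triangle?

turn left 50°, forward 2.1 m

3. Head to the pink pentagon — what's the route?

turn right 63°, forward 10.5 m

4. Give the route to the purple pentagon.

turn right 109°, forward 11.2 m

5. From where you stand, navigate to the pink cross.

turn right 104°, forward 8.3 m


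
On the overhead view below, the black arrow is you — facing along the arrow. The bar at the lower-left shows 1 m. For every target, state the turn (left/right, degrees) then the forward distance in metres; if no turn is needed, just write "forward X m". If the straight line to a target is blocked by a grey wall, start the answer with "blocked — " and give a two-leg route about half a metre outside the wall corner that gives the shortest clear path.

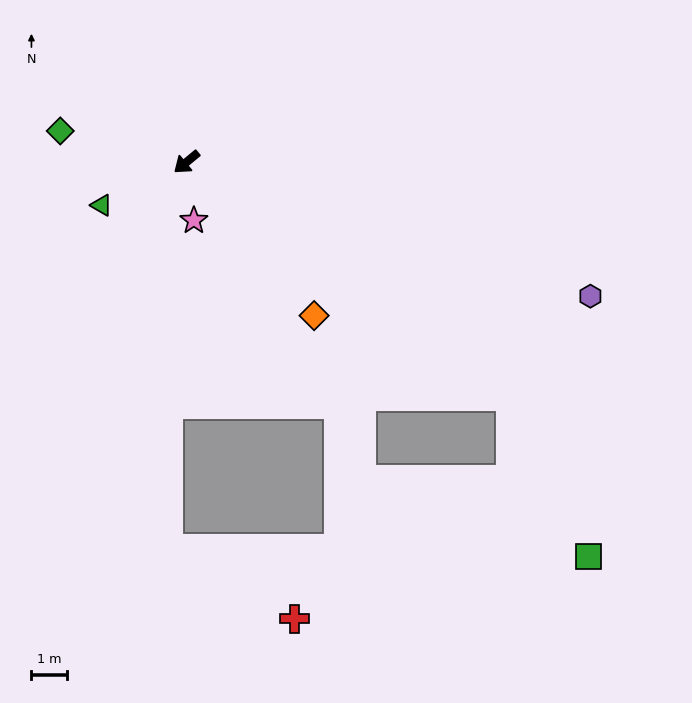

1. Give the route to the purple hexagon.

turn left 122°, forward 12.0 m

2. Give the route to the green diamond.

turn right 53°, forward 3.7 m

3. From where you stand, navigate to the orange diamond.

turn left 90°, forward 5.6 m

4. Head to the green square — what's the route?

blocked — turn left 105°, forward 11.3 m, then turn right 29°, forward 5.0 m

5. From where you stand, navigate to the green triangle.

turn right 13°, forward 2.7 m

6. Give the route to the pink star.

turn left 58°, forward 1.7 m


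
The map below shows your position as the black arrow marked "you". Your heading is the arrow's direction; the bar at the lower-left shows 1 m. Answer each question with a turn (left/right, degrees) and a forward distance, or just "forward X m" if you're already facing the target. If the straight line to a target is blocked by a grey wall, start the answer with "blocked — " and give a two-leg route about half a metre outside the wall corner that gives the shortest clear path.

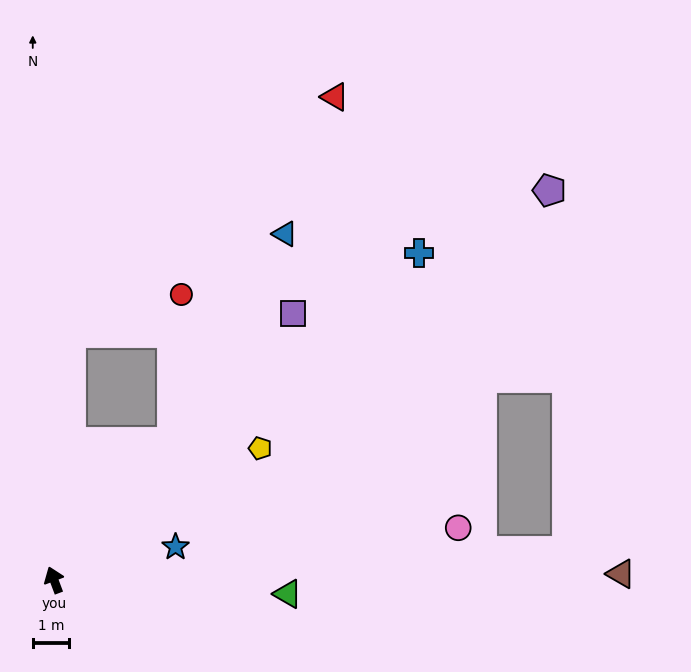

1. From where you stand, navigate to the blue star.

turn right 95°, forward 3.5 m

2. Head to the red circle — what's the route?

blocked — turn right 61°, forward 5.0 m, then turn left 37°, forward 4.1 m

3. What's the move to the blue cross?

turn right 69°, forward 13.5 m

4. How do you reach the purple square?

turn right 63°, forward 9.8 m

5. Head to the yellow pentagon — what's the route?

turn right 78°, forward 6.7 m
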